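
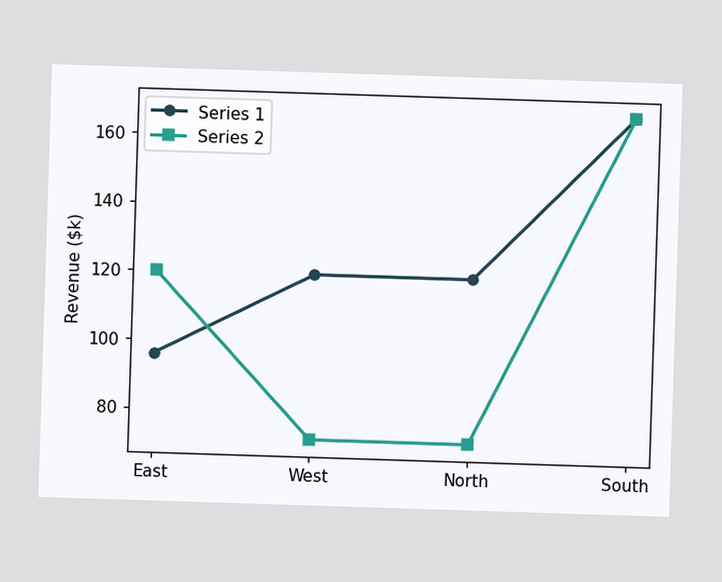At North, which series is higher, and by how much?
Series 1, by $48k

At North, Series 1 sits above the other line by $48k.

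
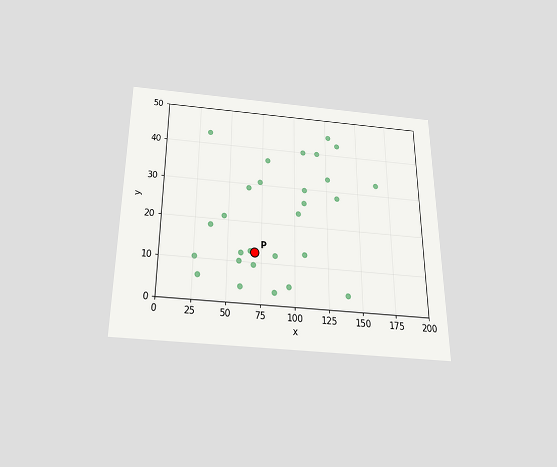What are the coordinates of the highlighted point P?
(70, 12.5)

The chart is viewed slightly from below. Following the gridlines from P to each axis, P sits at (70, 12.5).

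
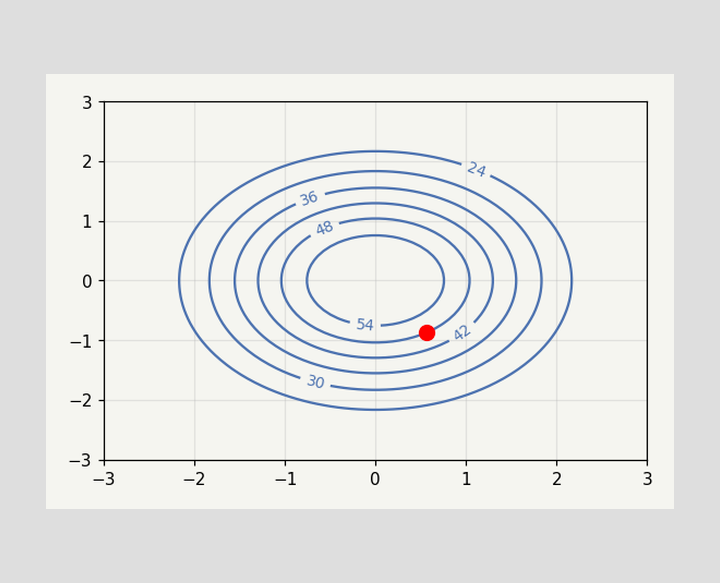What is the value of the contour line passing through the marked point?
The marked point sits on the contour labelled 48.

48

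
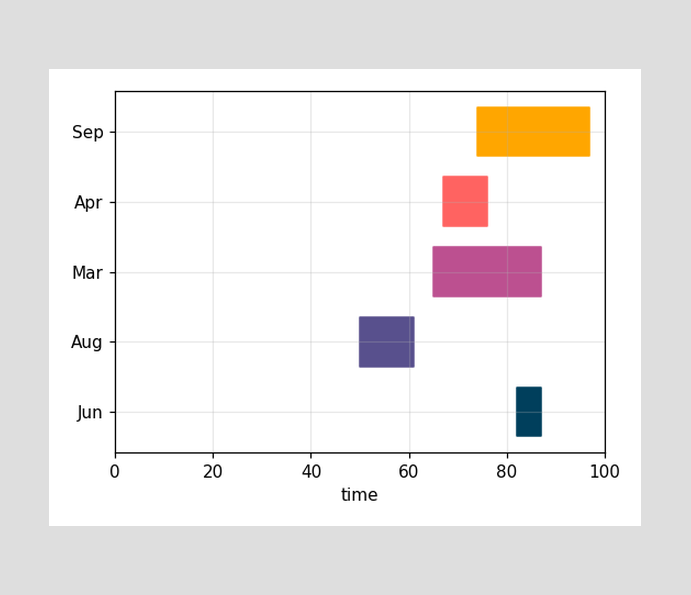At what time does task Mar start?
65

The Mar bar begins at t=65.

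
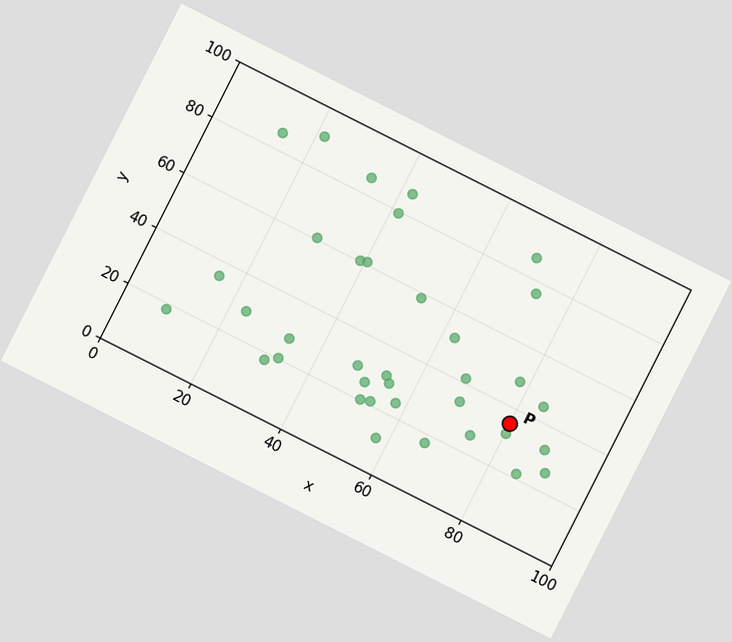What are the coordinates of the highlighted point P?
The chart is tilted about 27° clockwise. Following the gridlines from P to each axis, P sits at (80, 35).

(80, 35)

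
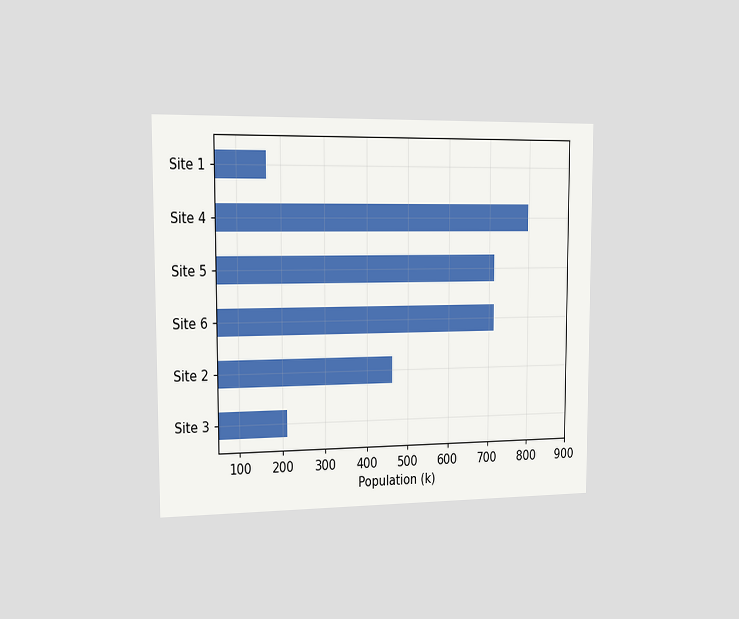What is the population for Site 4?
The chart is viewed slightly from the left. Reading along the chart's x-axis, the Site 4 bar reaches 798k.

798k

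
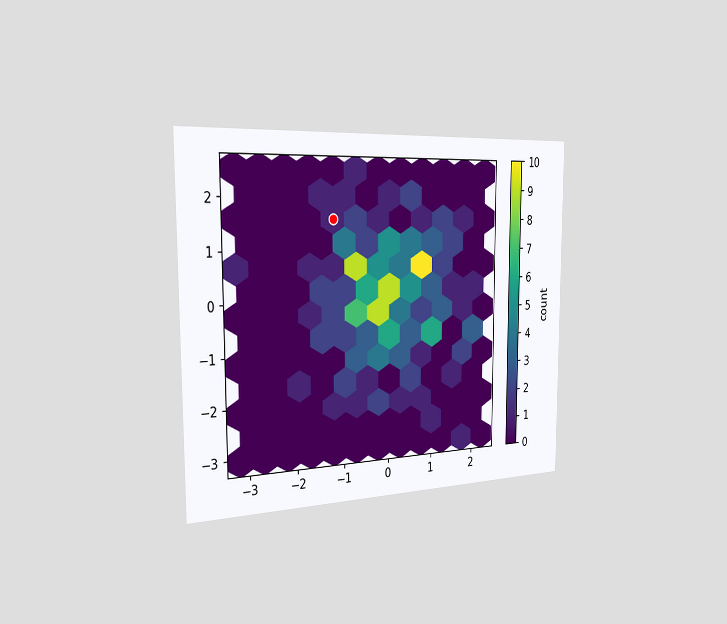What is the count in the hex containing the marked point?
1

The chart is viewed slightly from the left. The marked hex reads 1 on the colorbar.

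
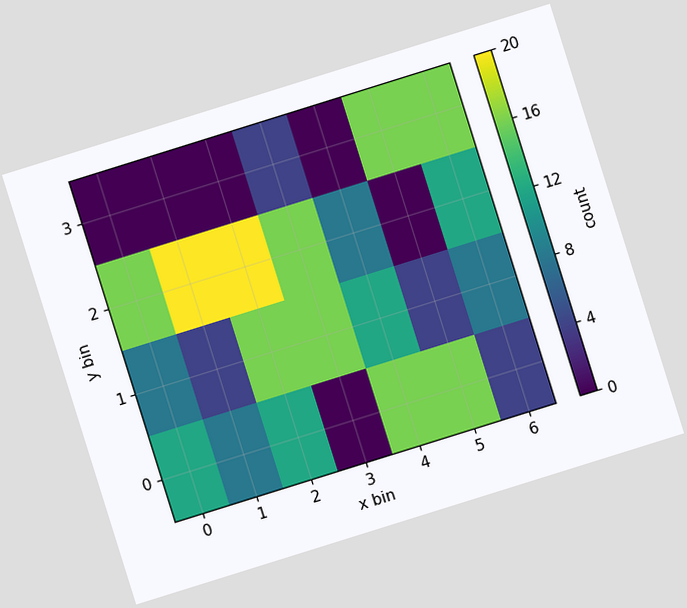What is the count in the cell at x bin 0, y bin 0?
The chart is tilted about 17° counter-clockwise. Matching the cell (0, 0) against the colorbar gives 12.

12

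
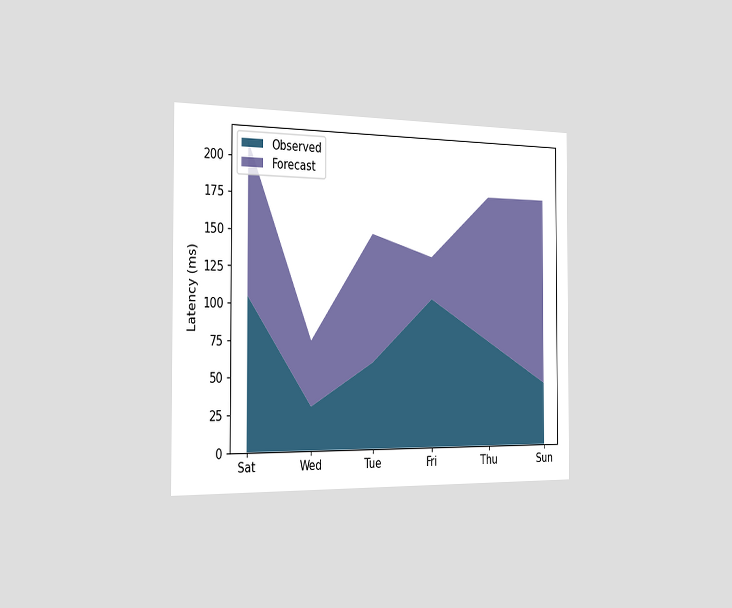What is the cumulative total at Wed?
The chart is viewed slightly from the left. The stacked total at Wed reaches 75ms.

75ms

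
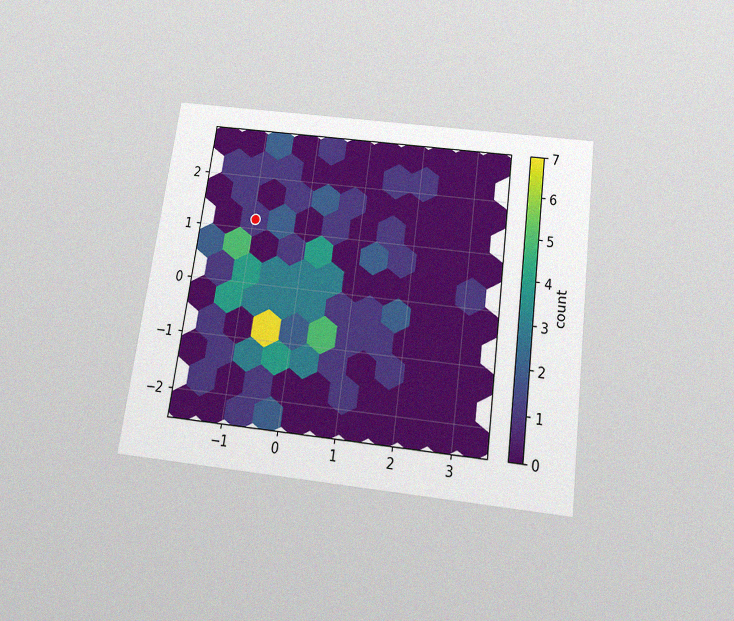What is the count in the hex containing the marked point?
The chart is tilted about 8° clockwise and viewed slightly from below, with some photo noise. The marked hex reads 1 on the colorbar.

1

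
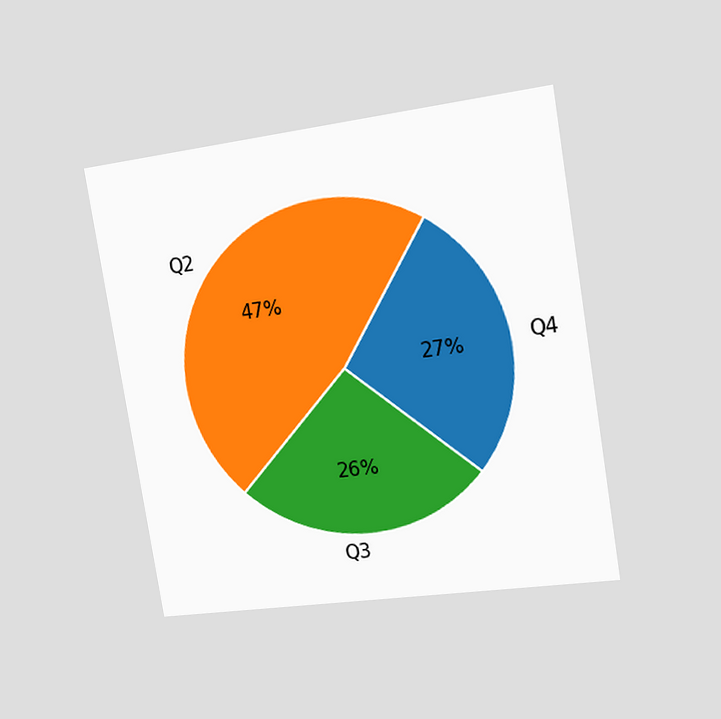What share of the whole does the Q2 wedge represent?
The chart is tilted about 9° counter-clockwise and viewed slightly from the right. The Q2 slice takes up 47% of the pie.

47%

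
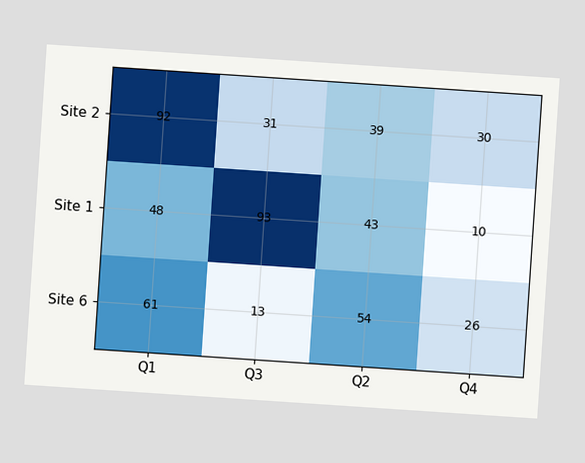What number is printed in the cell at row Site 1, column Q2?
43

The chart is tilted about 4° clockwise. The (Site 1, Q2) cell reads 43.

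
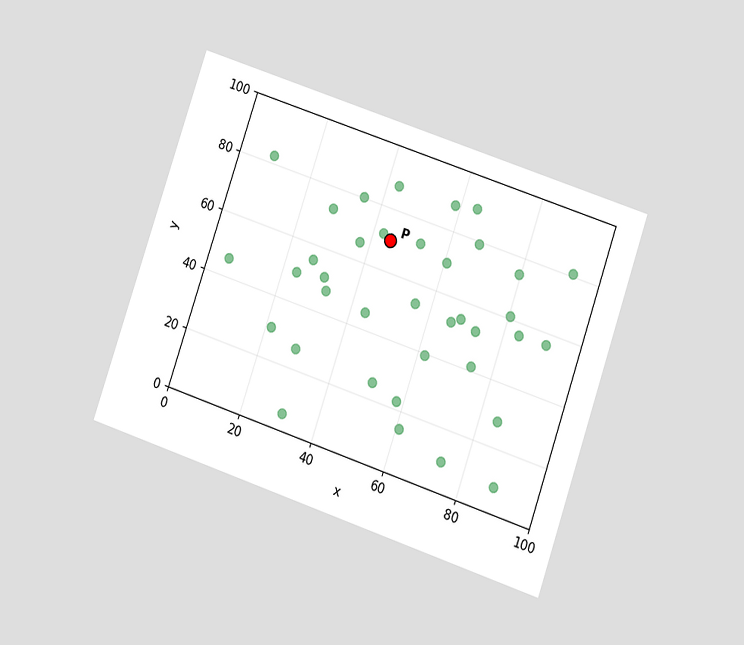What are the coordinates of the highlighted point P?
The chart is tilted about 19° clockwise and viewed at a slight angle. Following the gridlines from P to each axis, P sits at (45, 70).

(45, 70)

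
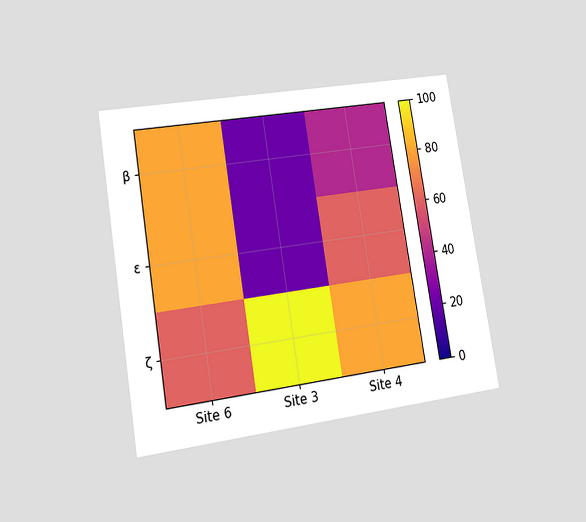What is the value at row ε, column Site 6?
The chart is tilted about 9° counter-clockwise and viewed at a slight angle. Matching cell (ε, Site 6) against the colorbar gives 80.

80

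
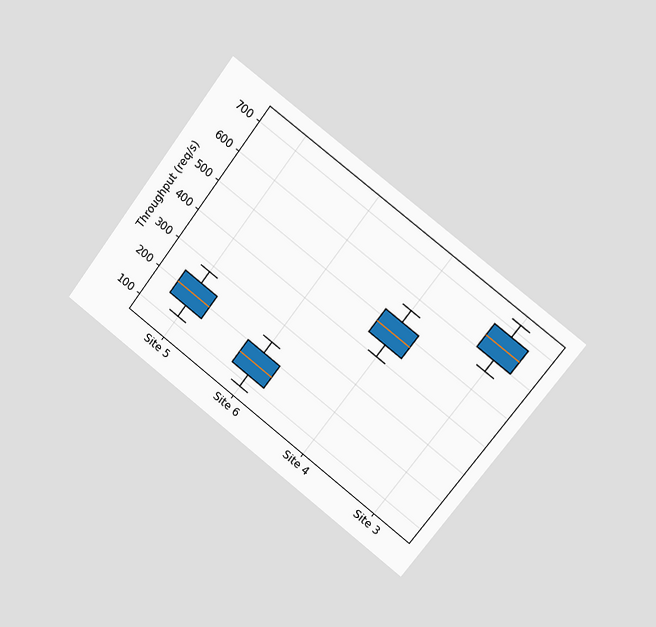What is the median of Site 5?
The chart is tilted about 38° clockwise and viewed slightly from the right. The median line in the Site 5 box sits at 200req/s.

200req/s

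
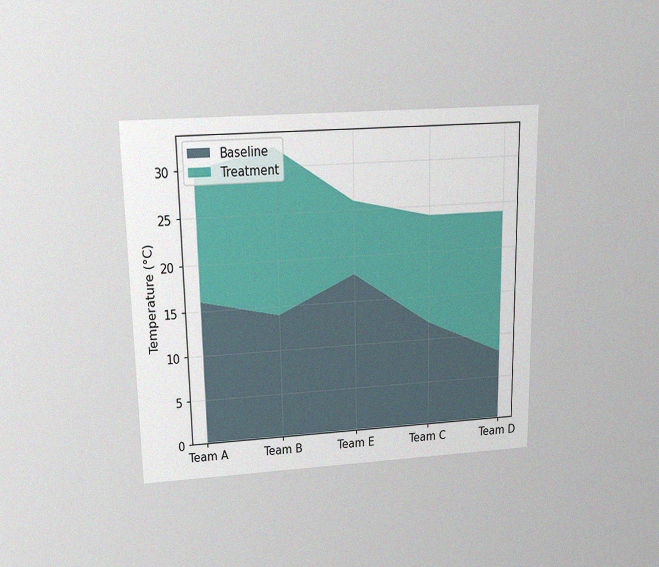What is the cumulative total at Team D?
The chart is viewed slightly from above, with some photo noise. The stacked total at Team D reaches 24°C.

24°C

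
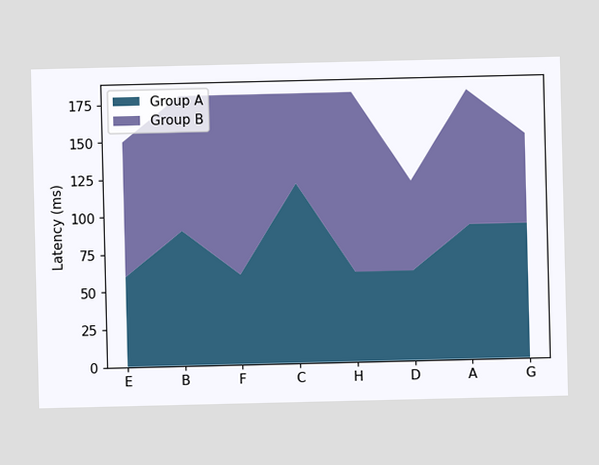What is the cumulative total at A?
The stacked total at A reaches 180ms.

180ms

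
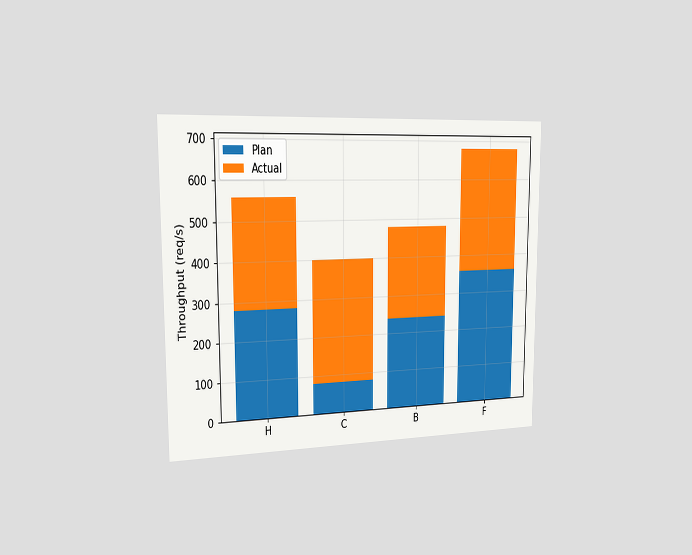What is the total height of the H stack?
The chart is viewed slightly from the left. The H stack's top reaches 560req/s on the y-axis.

560req/s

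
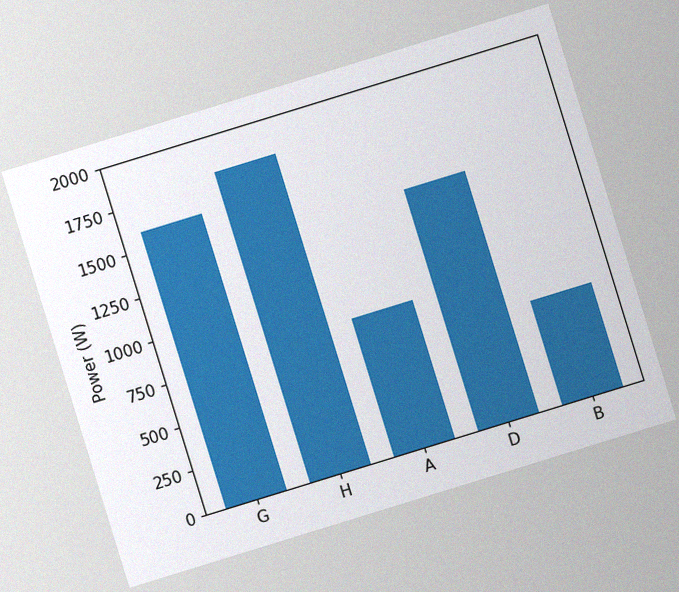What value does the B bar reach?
The chart is tilted about 17° counter-clockwise, with some photo noise. Reading along the chart's y-axis, the B bar reaches 600W.

600W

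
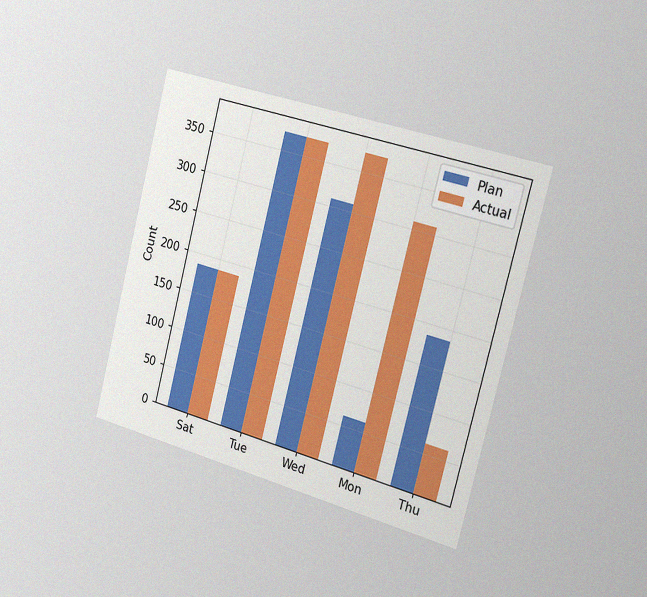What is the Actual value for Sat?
186

The chart is tilted about 14° clockwise and viewed slightly from the right, with some photo noise. The Actual bar at Sat reaches 186 on the y-axis.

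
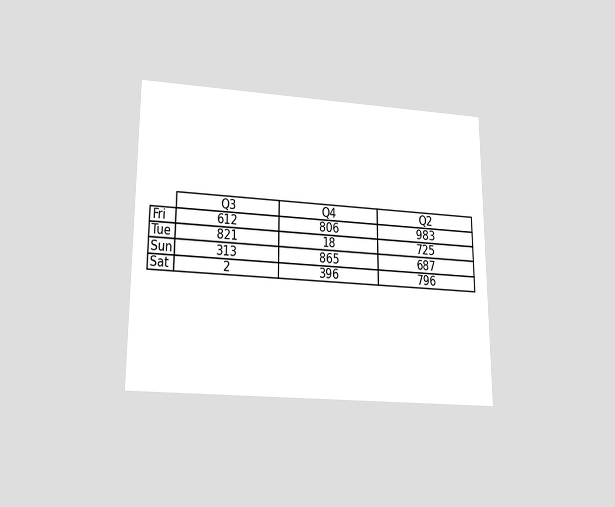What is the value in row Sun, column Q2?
687

The chart is viewed slightly from below. The (Sun, Q2) cell reads 687.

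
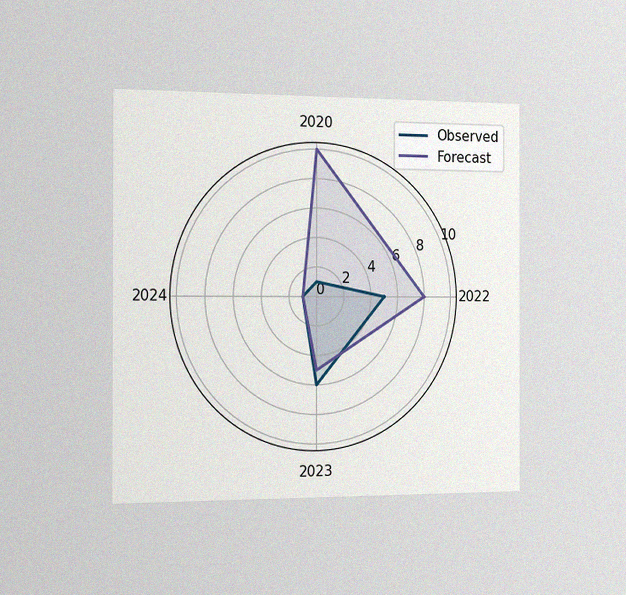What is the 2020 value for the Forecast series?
The chart is viewed slightly from the left, with some photo noise. On the 2020 axis, Forecast reaches 10.

10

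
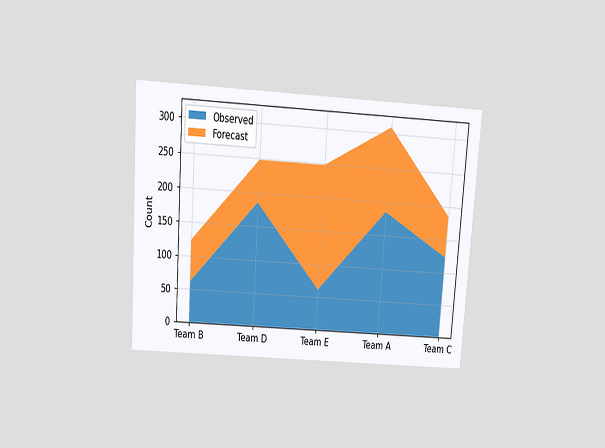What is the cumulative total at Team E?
248

The chart is tilted about 4° clockwise and viewed slightly from above. The stacked total at Team E reaches 248.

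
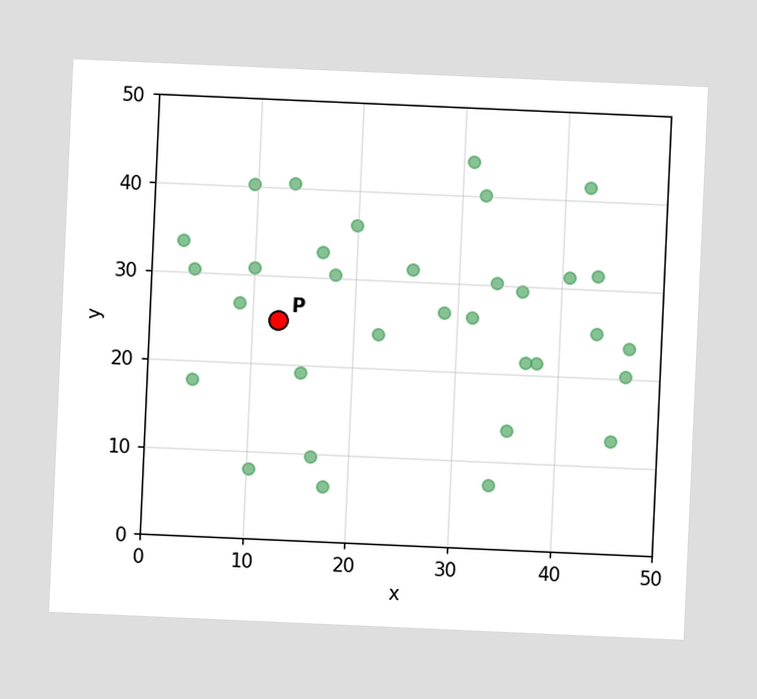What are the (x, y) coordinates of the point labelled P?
(12.5, 25)

The chart is tilted about 3° clockwise. Following the gridlines from P to each axis, P sits at (12.5, 25).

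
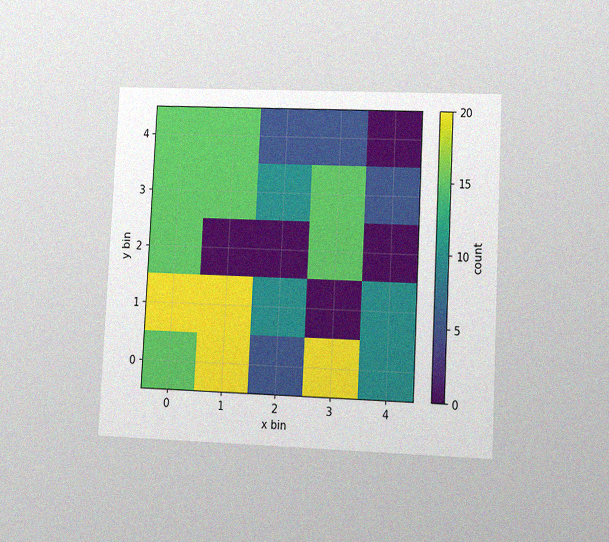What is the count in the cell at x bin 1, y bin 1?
20

The chart is tilted about 3° clockwise and viewed at a slight angle, with some photo noise. Matching the cell (1, 1) against the colorbar gives 20.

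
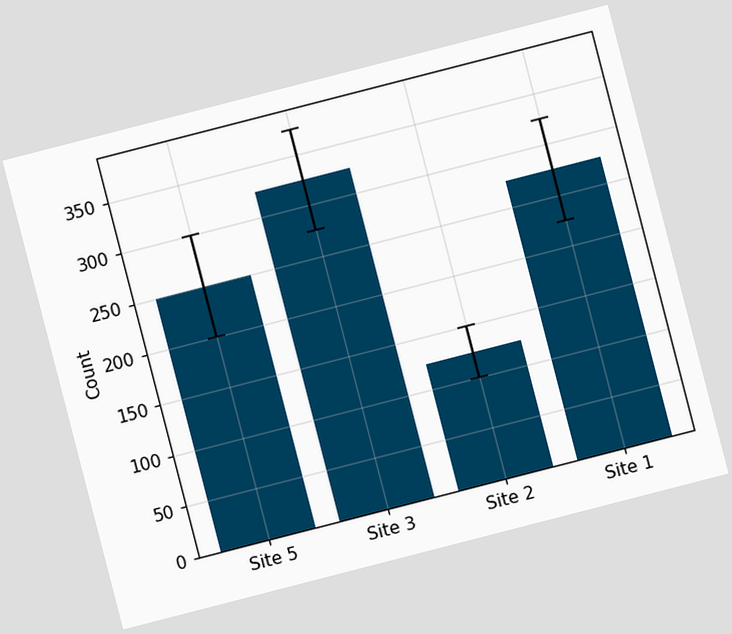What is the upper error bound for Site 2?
The chart is tilted about 14° counter-clockwise. The Site 2 bar's upper whisker reaches 150.

150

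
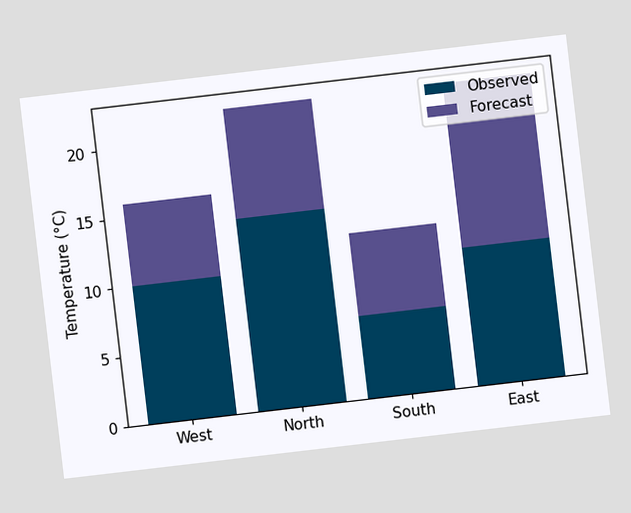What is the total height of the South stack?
The chart is tilted about 7° counter-clockwise. The South stack's top reaches 12°C on the y-axis.

12°C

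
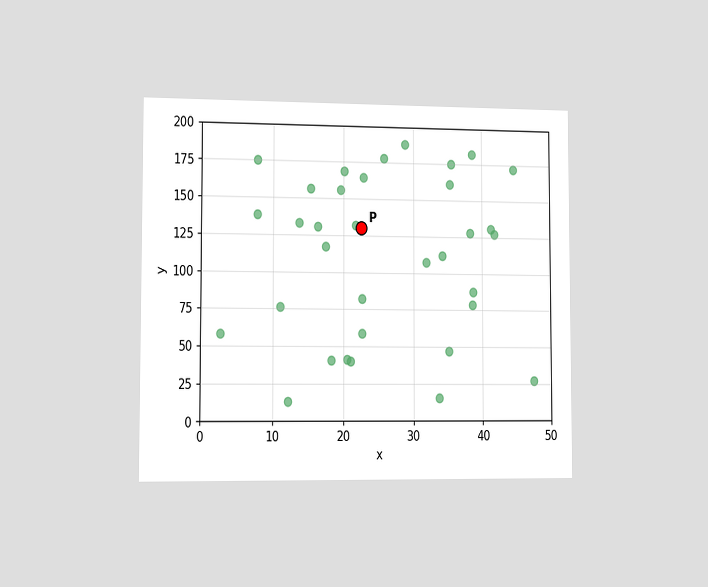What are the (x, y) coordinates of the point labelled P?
The chart is viewed slightly from the left. Following the gridlines from P to each axis, P sits at (22.5, 130).

(22.5, 130)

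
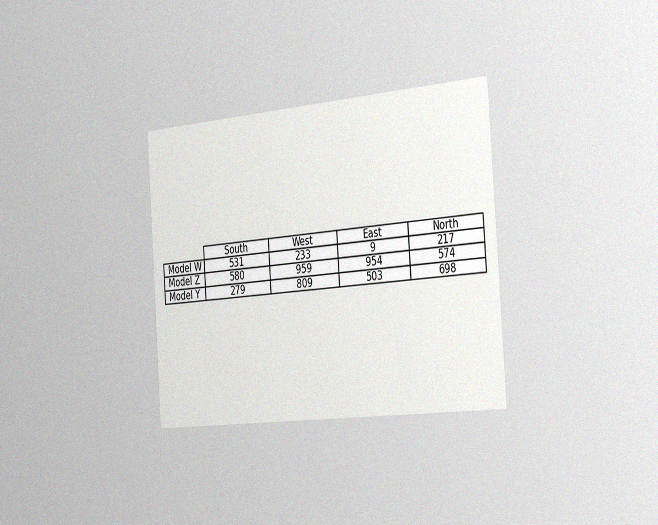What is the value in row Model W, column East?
The chart is tilted about 4° counter-clockwise and viewed slightly from the right, with some photo noise. The (Model W, East) cell reads 9.

9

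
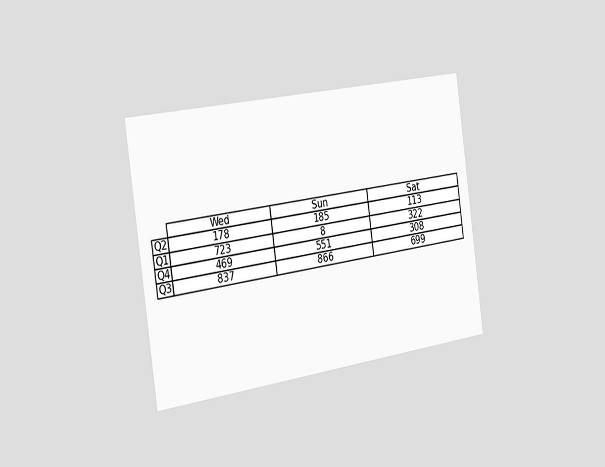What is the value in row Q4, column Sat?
308

The chart is tilted about 8° counter-clockwise and viewed slightly from the left. The (Q4, Sat) cell reads 308.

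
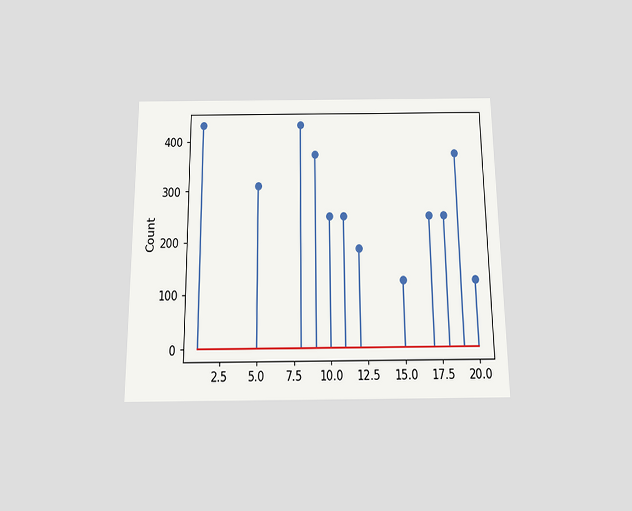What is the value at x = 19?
The chart is viewed slightly from below. The stem at x=19 reaches 372.

372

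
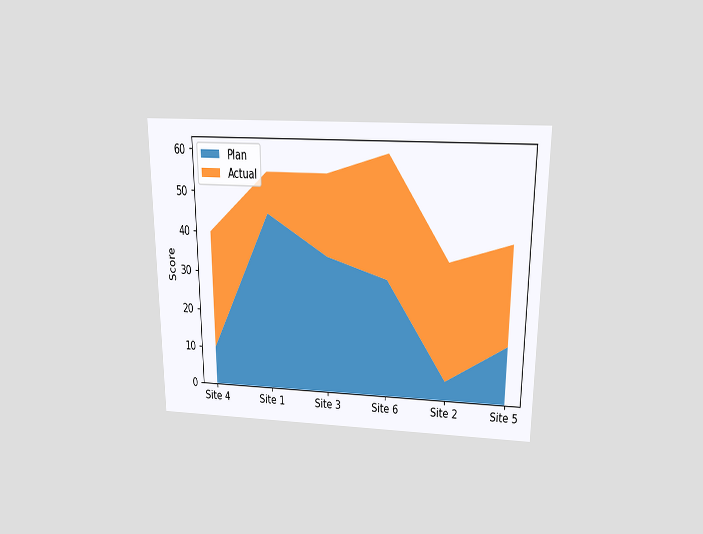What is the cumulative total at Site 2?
35

The chart is viewed slightly from above. The stacked total at Site 2 reaches 35.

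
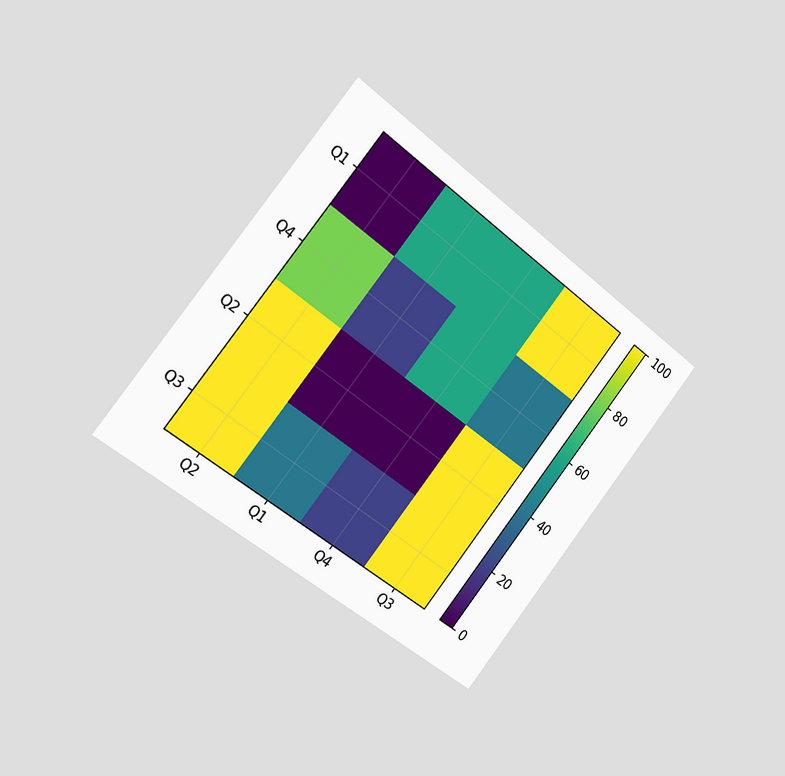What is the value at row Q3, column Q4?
The chart is tilted about 37° clockwise and viewed slightly from the left. Matching cell (Q3, Q4) against the colorbar gives 20.

20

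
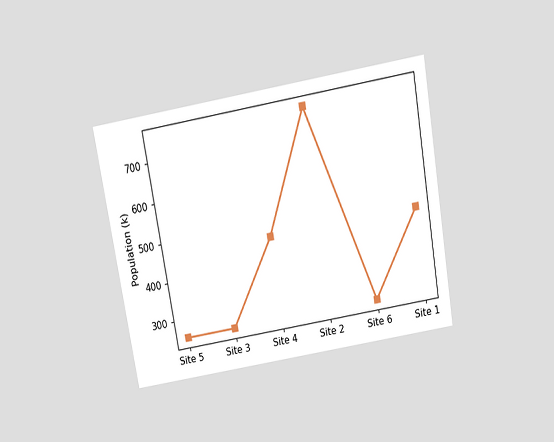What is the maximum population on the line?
The chart is tilted about 10° counter-clockwise and viewed slightly from above. The highest point is at Site 2, and reading across to the y-axis gives 756k.

756k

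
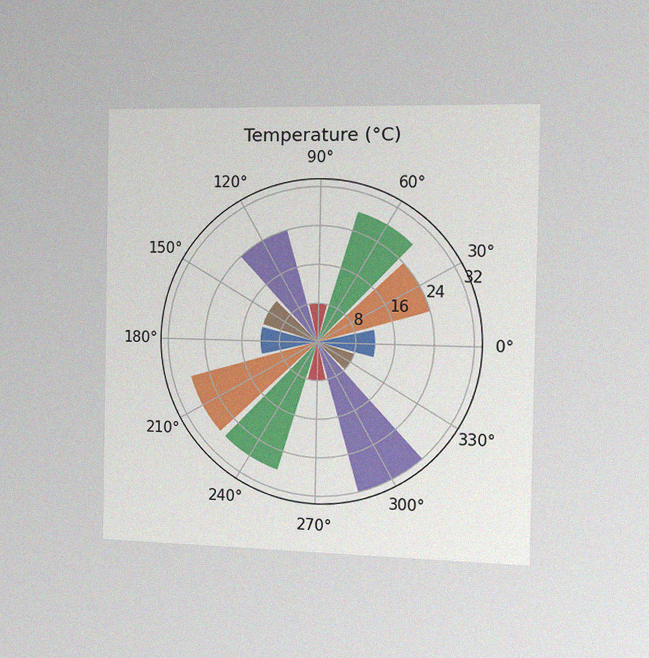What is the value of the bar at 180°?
The chart is viewed slightly from the right, with some photo noise. The bar at 180° reaches 12°C on the radial axis.

12°C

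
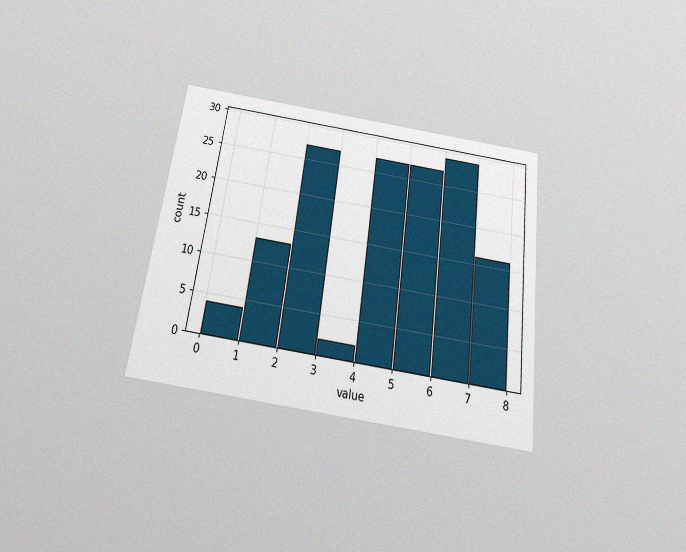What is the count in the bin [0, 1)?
4

The chart is tilted about 7° clockwise and viewed slightly from below, with some photo noise. The [0, 1) bin has height 4.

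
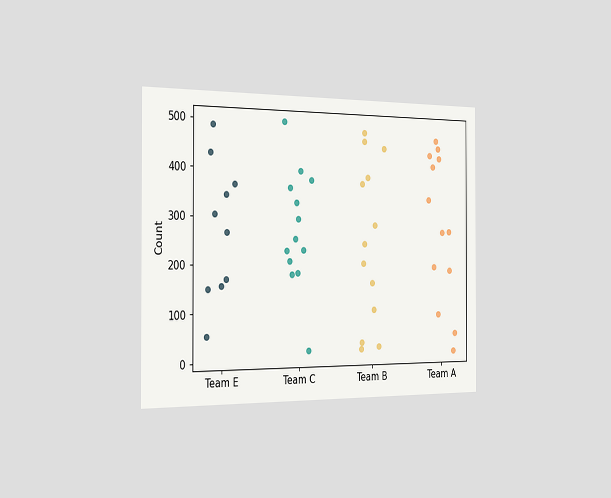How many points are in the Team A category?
13

The chart is viewed slightly from the left. Counting the markers in the Team A column gives 13.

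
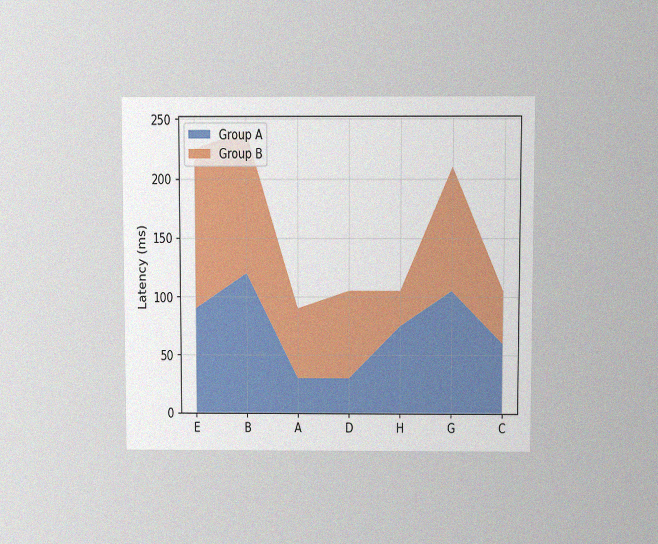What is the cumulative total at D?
The chart is viewed slightly from above, with some photo noise. The stacked total at D reaches 105ms.

105ms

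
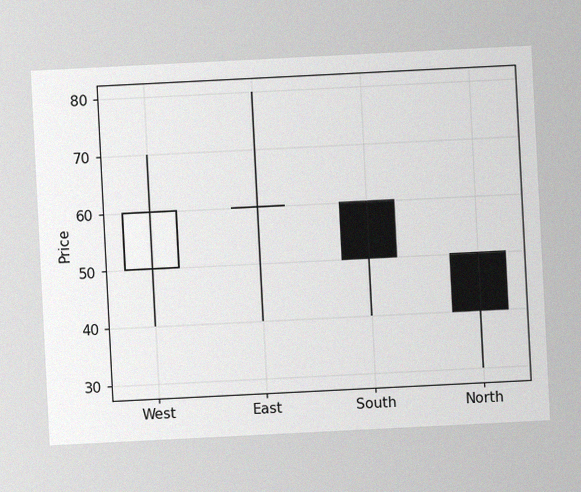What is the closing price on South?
50

The chart is tilted about 3° counter-clockwise, with some photo noise. The South candle closes at 50.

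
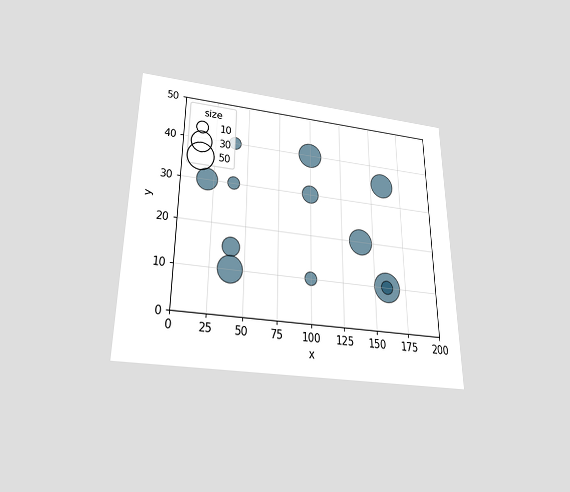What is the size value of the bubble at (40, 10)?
40

The chart is viewed slightly from below. Matching the bubble at (40, 10) against the size legend gives 40.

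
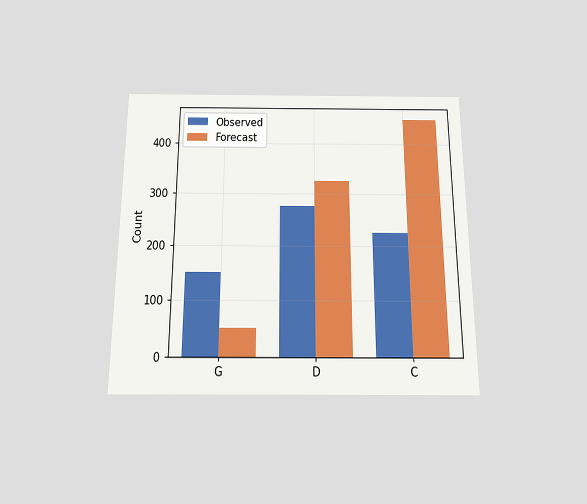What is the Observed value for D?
275

The chart is viewed slightly from below. The Observed bar at D reaches 275 on the y-axis.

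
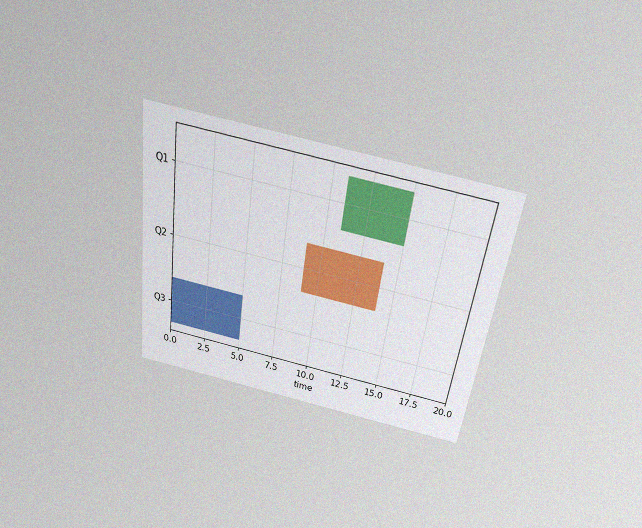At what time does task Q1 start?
11

The chart is tilted about 8° clockwise and viewed slightly from above, with some photo noise. The Q1 bar begins at t=11.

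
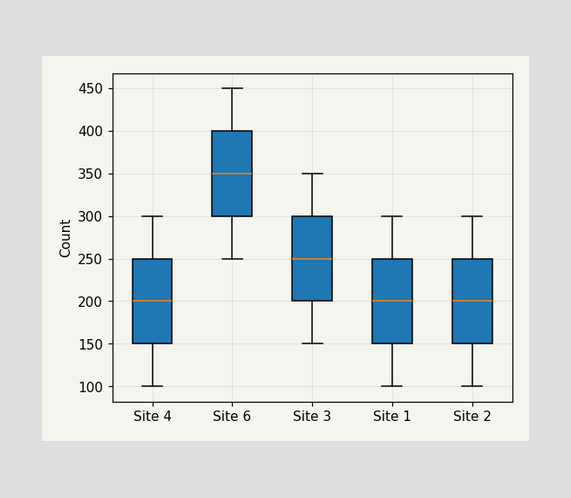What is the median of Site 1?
200

The median line in the Site 1 box sits at 200.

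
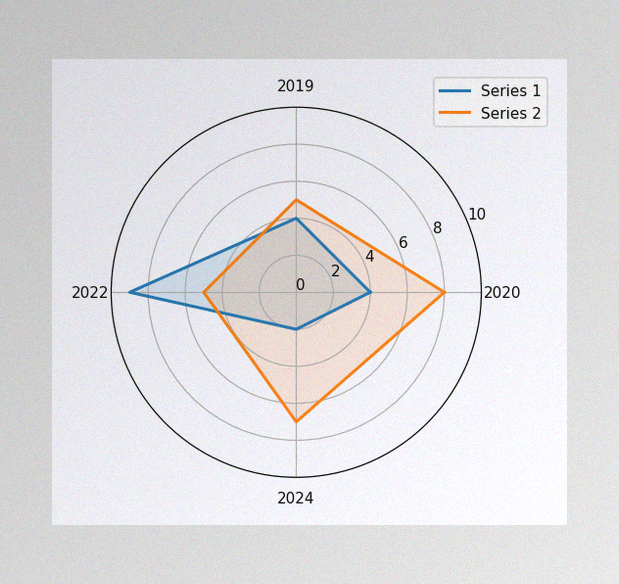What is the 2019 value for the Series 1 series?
The image has some photo noise and uneven lighting. On the 2019 axis, Series 1 reaches 4.

4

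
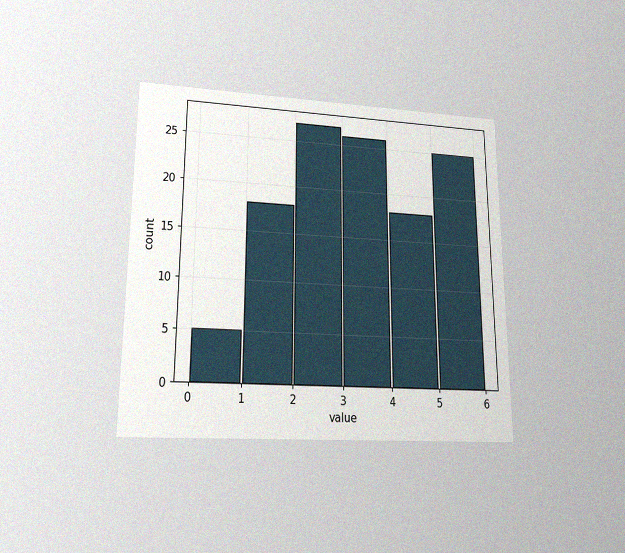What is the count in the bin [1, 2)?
18

The chart is viewed at a slight angle, with some photo noise. The [1, 2) bin has height 18.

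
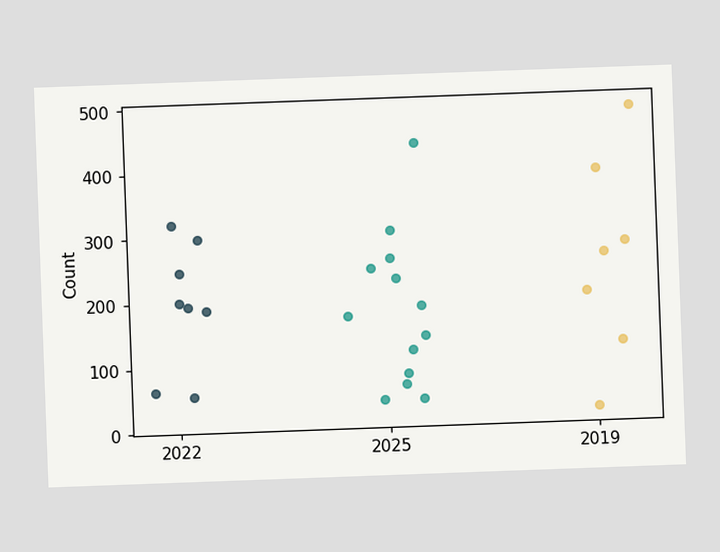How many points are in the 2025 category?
13

The chart is tilted about 2° counter-clockwise. Counting the markers in the 2025 column gives 13.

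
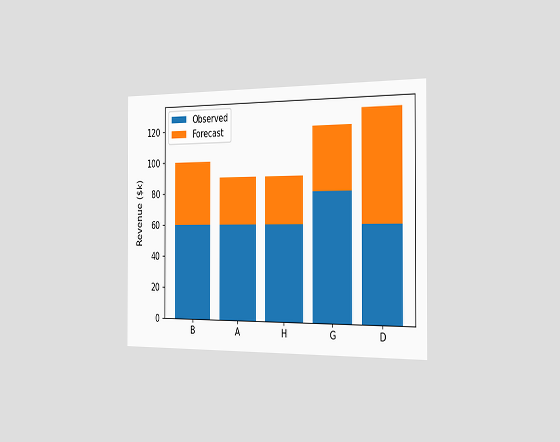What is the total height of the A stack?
$90k

The chart is viewed slightly from the right. The A stack's top reaches $90k on the y-axis.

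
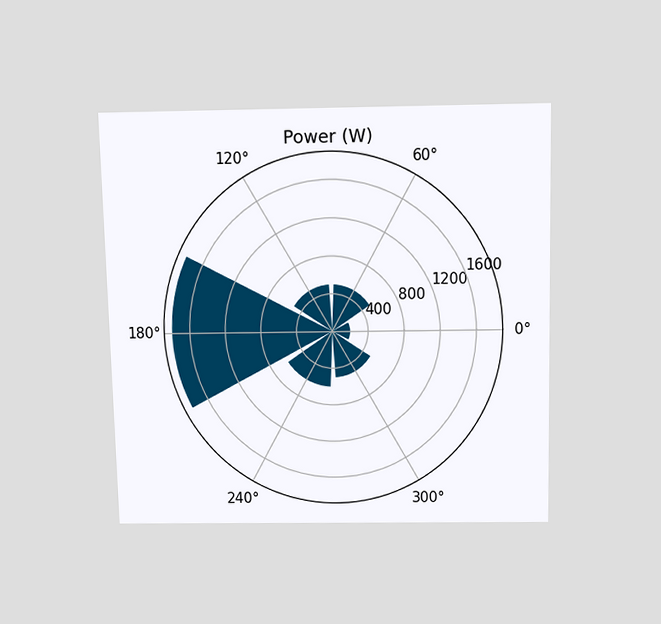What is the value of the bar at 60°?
500W

The chart is viewed slightly from above. The bar at 60° reaches 500W on the radial axis.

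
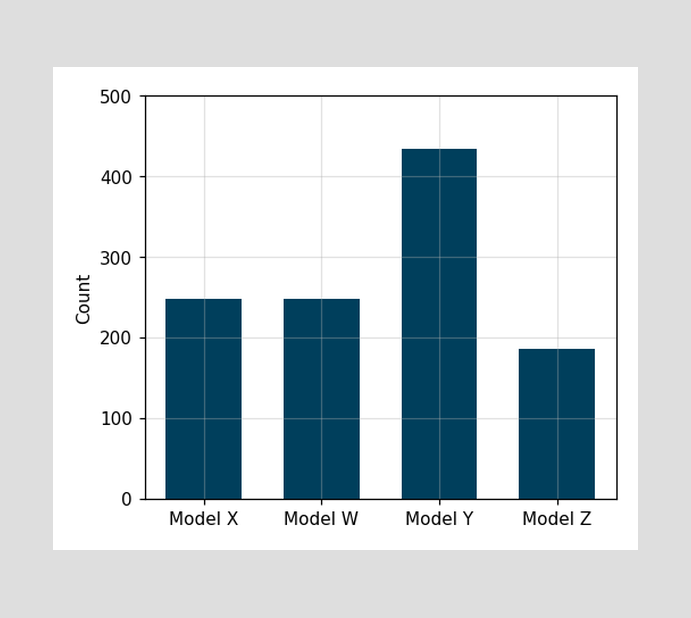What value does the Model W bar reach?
248

Reading along the chart's y-axis, the Model W bar reaches 248.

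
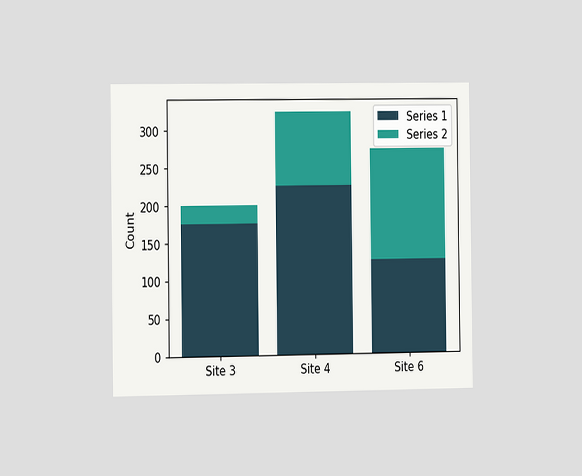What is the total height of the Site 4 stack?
The chart is viewed slightly from the left. The Site 4 stack's top reaches 325 on the y-axis.

325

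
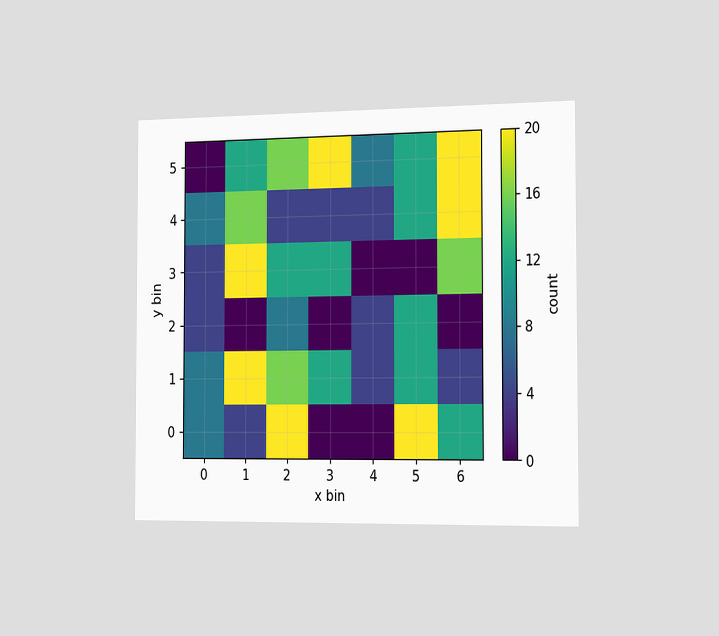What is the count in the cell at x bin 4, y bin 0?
The chart is viewed slightly from the right. Matching the cell (4, 0) against the colorbar gives 0.

0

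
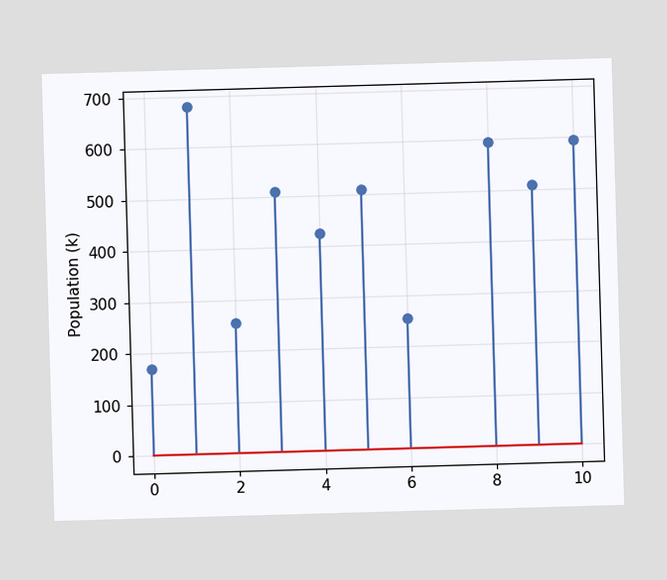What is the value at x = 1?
The stem at x=1 reaches 680k.

680k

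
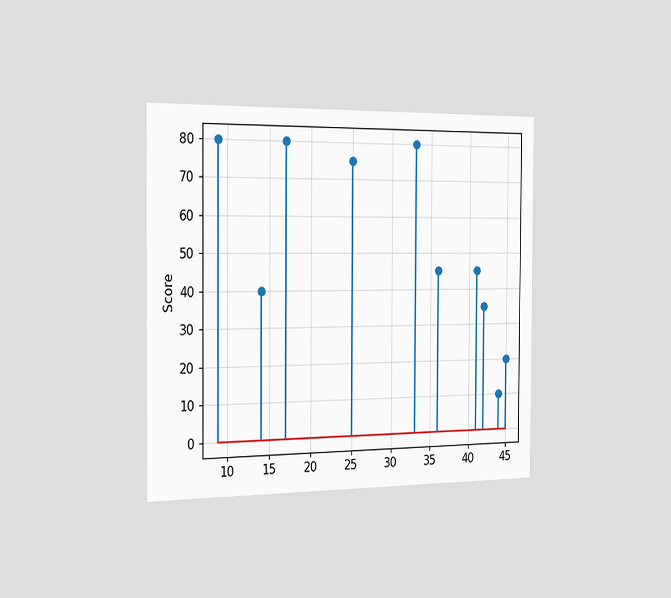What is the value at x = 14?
40

The chart is viewed slightly from the left. The stem at x=14 reaches 40.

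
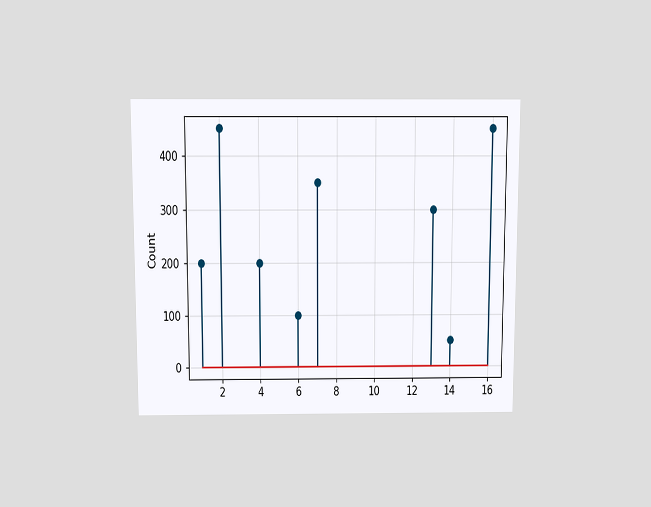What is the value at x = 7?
350

The chart is viewed slightly from above. The stem at x=7 reaches 350.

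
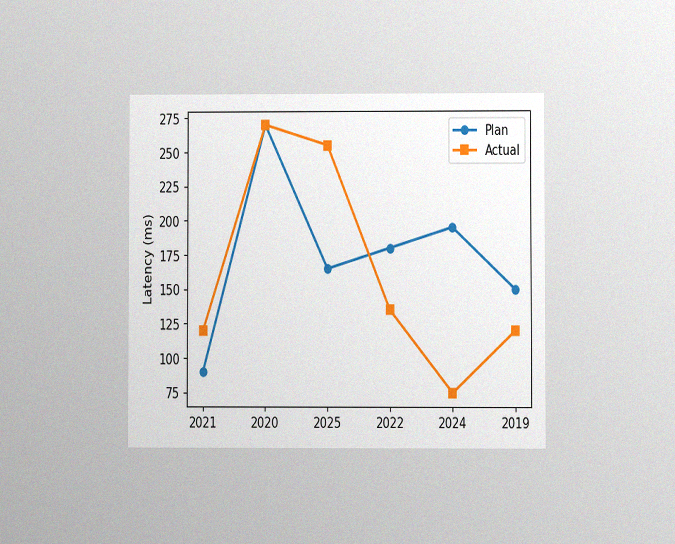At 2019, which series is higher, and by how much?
Plan, by 30ms

The chart is viewed at a slight angle, with some photo noise. At 2019, Plan sits above the other line by 30ms.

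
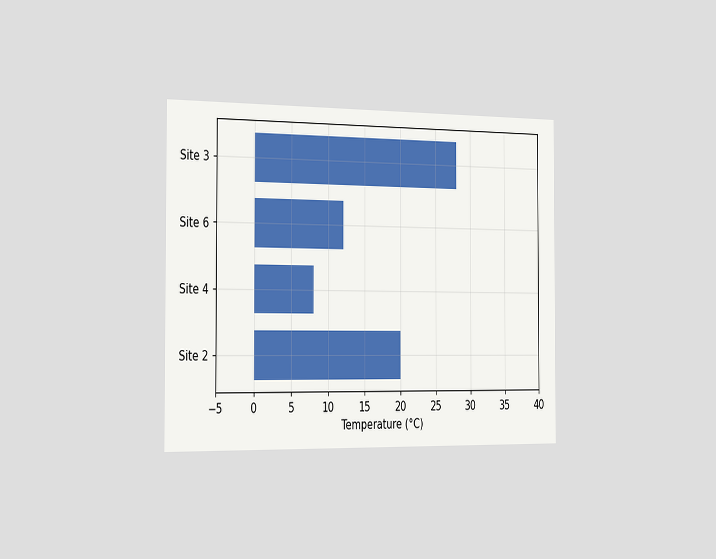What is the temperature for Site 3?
The chart is viewed slightly from the left. Reading along the chart's x-axis, the Site 3 bar reaches 28°C.

28°C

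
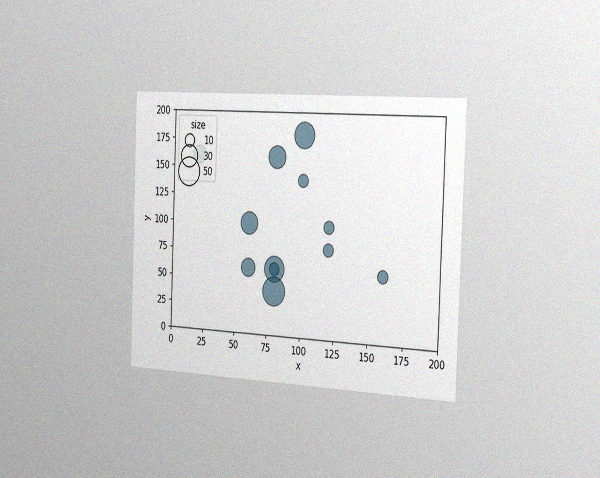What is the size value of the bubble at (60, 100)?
30

The chart is tilted about 2° clockwise and viewed slightly from the right, with some photo noise. Matching the bubble at (60, 100) against the size legend gives 30.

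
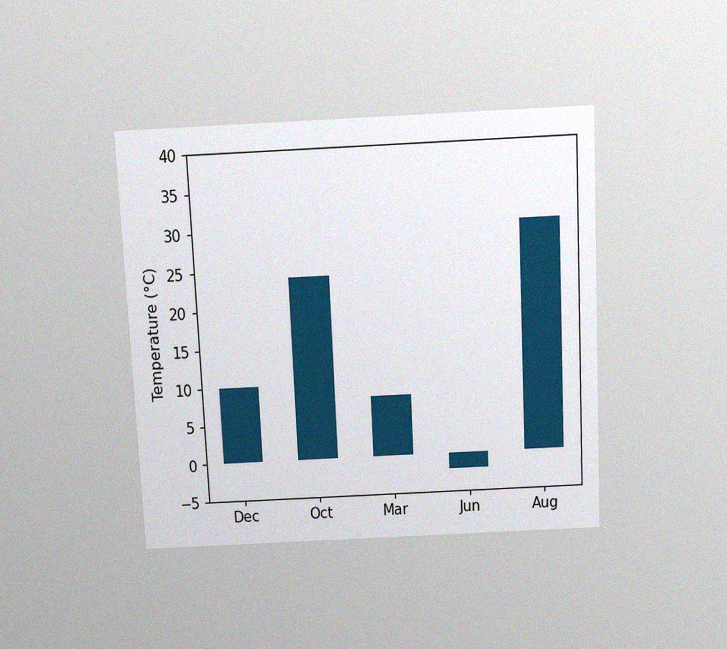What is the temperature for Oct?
The chart is tilted about 3° counter-clockwise and viewed slightly from above, with some photo noise. Reading along the chart's y-axis, the Oct bar reaches 24°C.

24°C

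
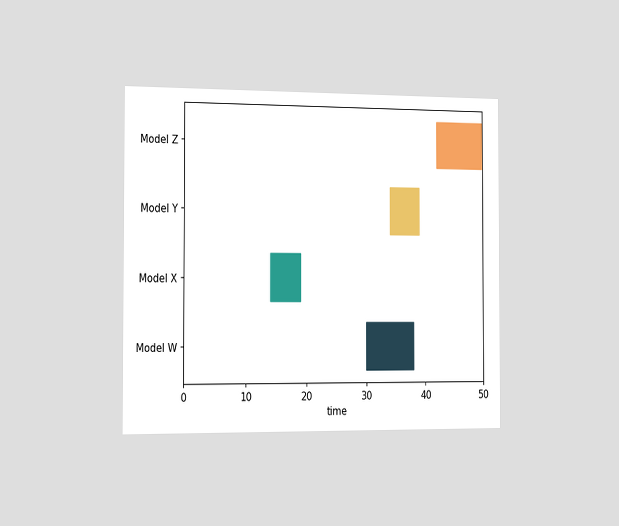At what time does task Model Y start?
34

The chart is viewed slightly from the left. The Model Y bar begins at t=34.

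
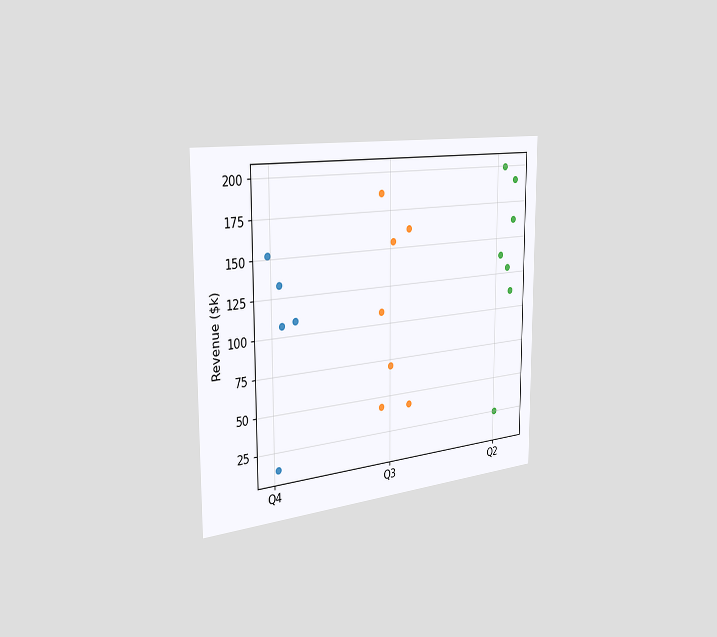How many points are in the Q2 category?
The chart is viewed slightly from the left. Counting the markers in the Q2 column gives 7.

7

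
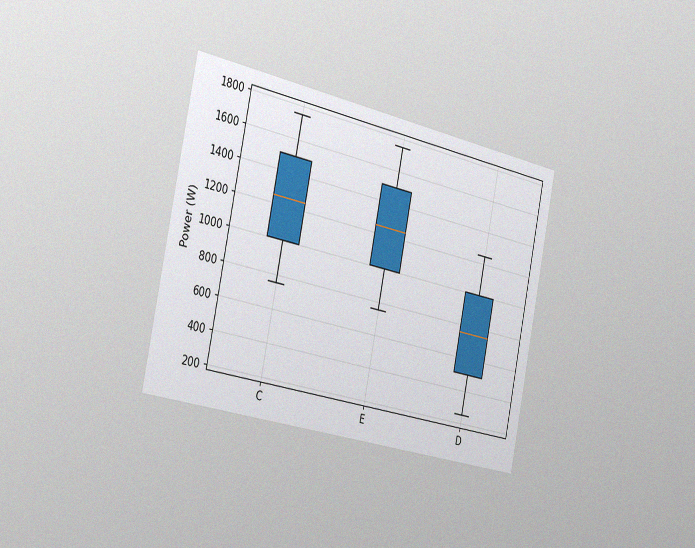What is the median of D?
750W

The chart is tilted about 12° clockwise and viewed slightly from the left, with some photo noise. The median line in the D box sits at 750W.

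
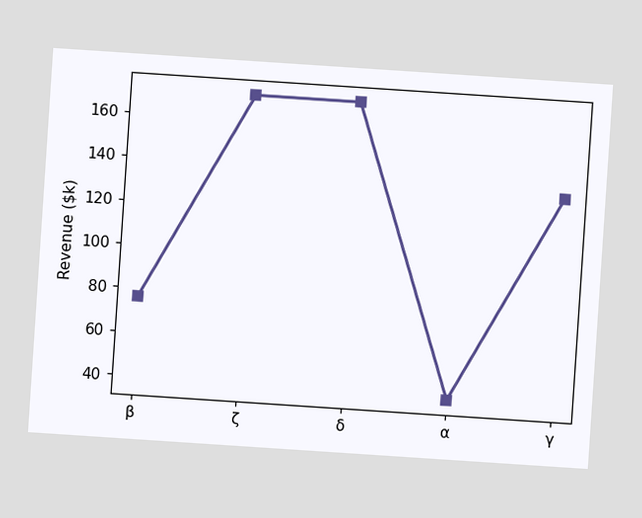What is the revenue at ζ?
The chart is tilted about 4° clockwise. At ζ, the line is at $171k.

$171k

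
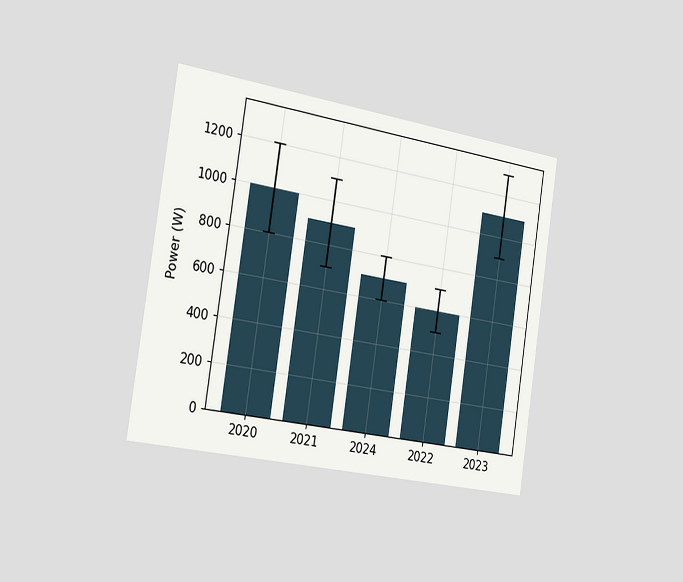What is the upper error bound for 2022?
The chart is tilted about 9° clockwise and viewed slightly from the left. The 2022 bar's upper whisker reaches 700W.

700W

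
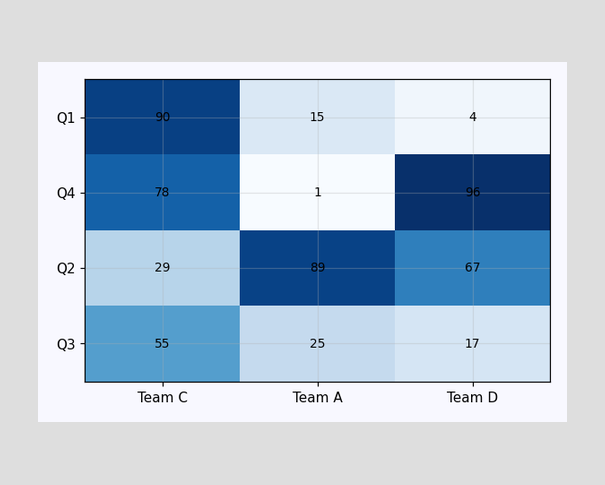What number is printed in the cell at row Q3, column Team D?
17

The (Q3, Team D) cell reads 17.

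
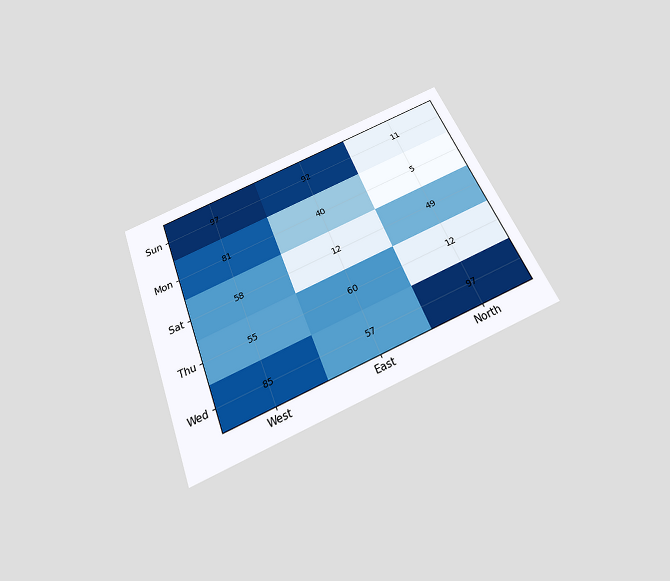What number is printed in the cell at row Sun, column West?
The chart is tilted about 22° counter-clockwise and viewed slightly from below. The (Sun, West) cell reads 97.

97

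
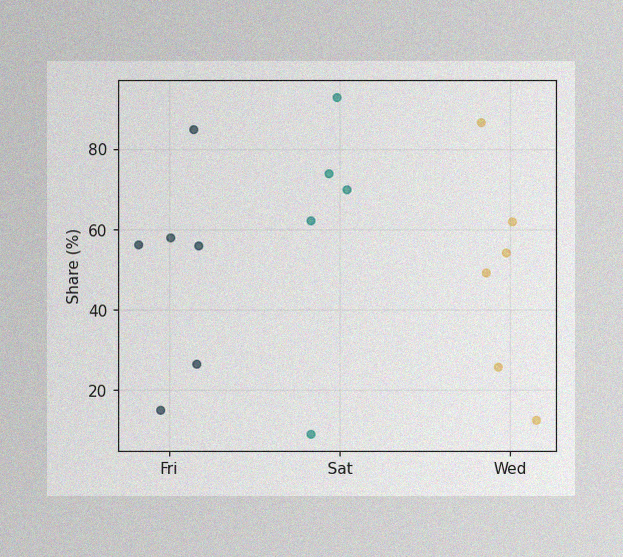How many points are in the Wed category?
6

The image has some photo noise and uneven lighting. Counting the markers in the Wed column gives 6.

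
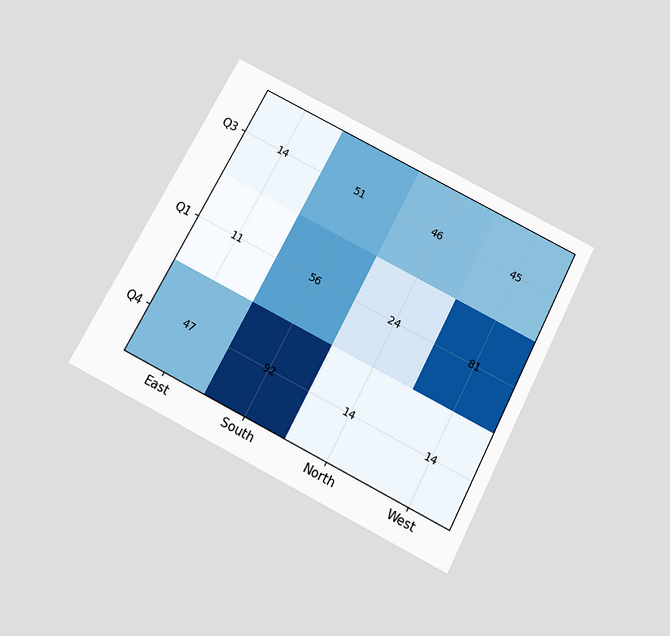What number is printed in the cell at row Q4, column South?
The chart is tilted about 27° clockwise and viewed slightly from below. The (Q4, South) cell reads 92.

92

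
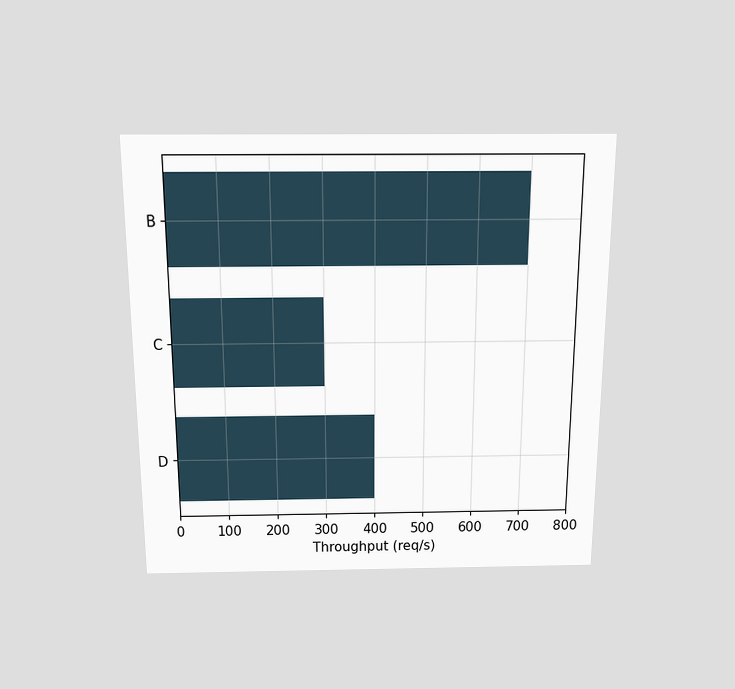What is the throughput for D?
The chart is viewed slightly from above. Reading along the chart's x-axis, the D bar reaches 400req/s.

400req/s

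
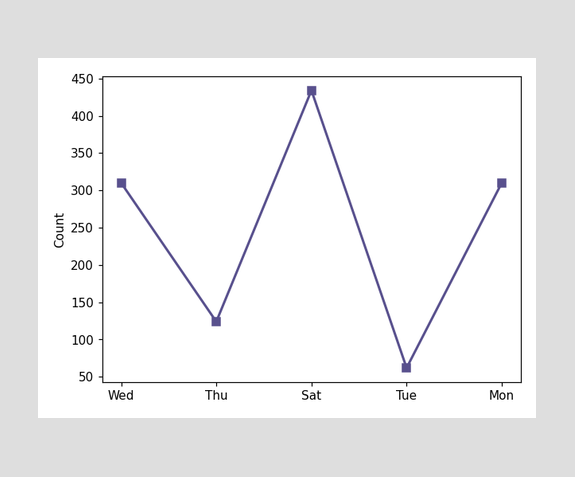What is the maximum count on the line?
434

The highest point is at Sat, and reading across to the y-axis gives 434.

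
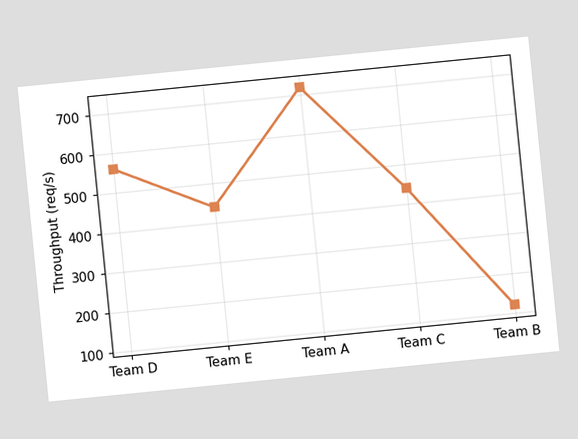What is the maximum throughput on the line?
The chart is tilted about 6° counter-clockwise. The highest point is at Team A, and reading across to the y-axis gives 720req/s.

720req/s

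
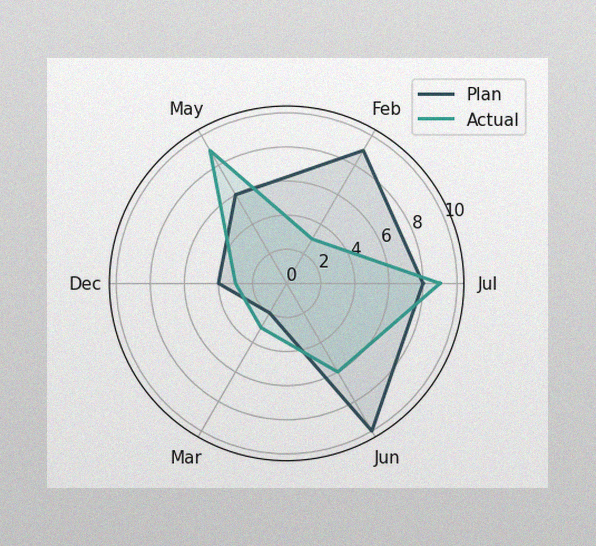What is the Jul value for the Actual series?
The image has some photo noise and uneven lighting. On the Jul axis, Actual reaches 9.

9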